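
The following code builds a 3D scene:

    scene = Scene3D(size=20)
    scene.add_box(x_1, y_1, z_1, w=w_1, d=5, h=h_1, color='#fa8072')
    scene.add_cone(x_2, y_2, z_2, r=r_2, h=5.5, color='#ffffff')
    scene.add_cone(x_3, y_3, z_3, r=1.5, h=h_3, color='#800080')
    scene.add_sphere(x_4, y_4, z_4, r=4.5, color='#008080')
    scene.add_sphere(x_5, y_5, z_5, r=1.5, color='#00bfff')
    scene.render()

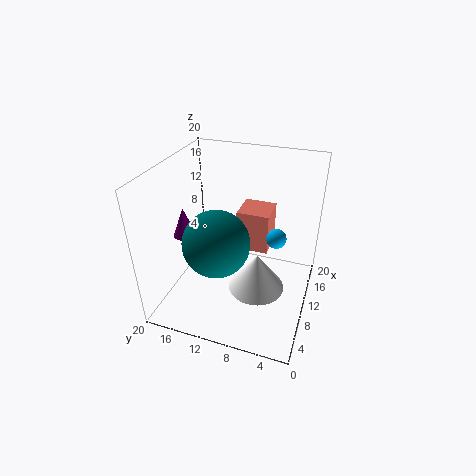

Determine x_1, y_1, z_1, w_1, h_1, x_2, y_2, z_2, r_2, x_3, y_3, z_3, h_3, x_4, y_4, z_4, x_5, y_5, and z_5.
x_1 = 15; y_1 = 7; z_1 = 4.5; w_1 = 5; h_1 = 6.5; x_2 = 9.5; y_2 = 7; z_2 = 2.5; r_2 = 4; x_3 = 7; y_3 = 16.5; z_3 = 11; h_3 = 4; x_4 = 7; y_4 = 12; z_4 = 10.5; x_5 = 14.5; y_5 = 5.5; z_5 = 8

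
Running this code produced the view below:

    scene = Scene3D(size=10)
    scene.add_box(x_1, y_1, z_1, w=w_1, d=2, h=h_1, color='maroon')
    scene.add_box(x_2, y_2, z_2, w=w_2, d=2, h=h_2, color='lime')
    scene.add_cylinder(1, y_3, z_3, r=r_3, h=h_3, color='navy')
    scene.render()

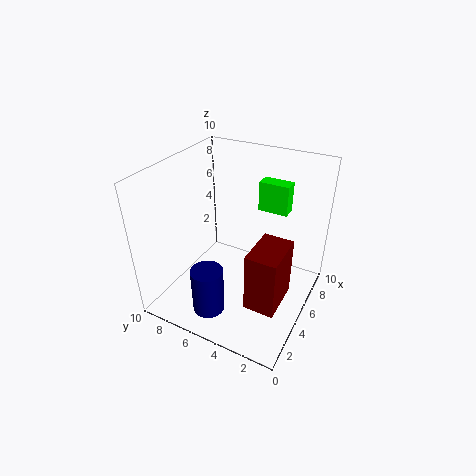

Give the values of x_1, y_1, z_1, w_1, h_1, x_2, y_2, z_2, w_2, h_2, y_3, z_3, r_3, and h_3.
x_1 = 2, y_1 = 1, z_1 = 2, w_1 = 3, h_1 = 4, x_2 = 6, y_2 = 2, z_2 = 7, w_2 = 1, h_2 = 2, y_3 = 5, z_3 = 2, r_3 = 1, h_3 = 3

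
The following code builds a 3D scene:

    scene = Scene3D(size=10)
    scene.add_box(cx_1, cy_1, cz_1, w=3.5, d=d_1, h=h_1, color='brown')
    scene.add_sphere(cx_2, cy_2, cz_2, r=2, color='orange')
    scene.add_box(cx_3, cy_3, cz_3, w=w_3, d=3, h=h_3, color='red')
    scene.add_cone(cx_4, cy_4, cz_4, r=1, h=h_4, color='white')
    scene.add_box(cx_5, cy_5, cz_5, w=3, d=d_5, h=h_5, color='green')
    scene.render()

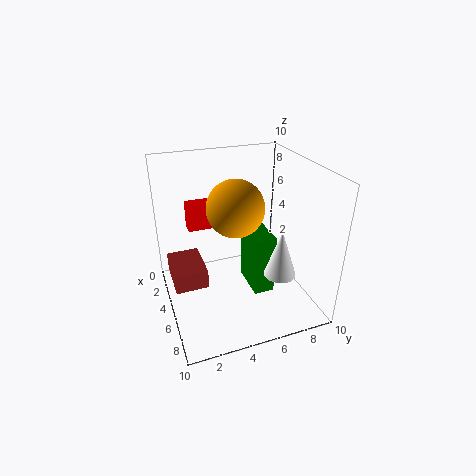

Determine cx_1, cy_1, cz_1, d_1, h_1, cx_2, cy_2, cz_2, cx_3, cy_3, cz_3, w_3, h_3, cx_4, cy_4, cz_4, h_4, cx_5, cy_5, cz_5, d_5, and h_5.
cx_1 = 0.5; cy_1 = 0.5; cz_1 = 0.5; d_1 = 2.5; h_1 = 1.5; cx_2 = 4.5; cy_2 = 5; cz_2 = 7; cx_3 = 2; cy_3 = 2; cz_3 = 5; w_3 = 1; h_3 = 2; cx_4 = 8.5; cy_4 = 6.5; cz_4 = 4; h_4 = 3; cx_5 = 3; cy_5 = 6; cz_5 = 0.5; d_5 = 1.5; h_5 = 4.5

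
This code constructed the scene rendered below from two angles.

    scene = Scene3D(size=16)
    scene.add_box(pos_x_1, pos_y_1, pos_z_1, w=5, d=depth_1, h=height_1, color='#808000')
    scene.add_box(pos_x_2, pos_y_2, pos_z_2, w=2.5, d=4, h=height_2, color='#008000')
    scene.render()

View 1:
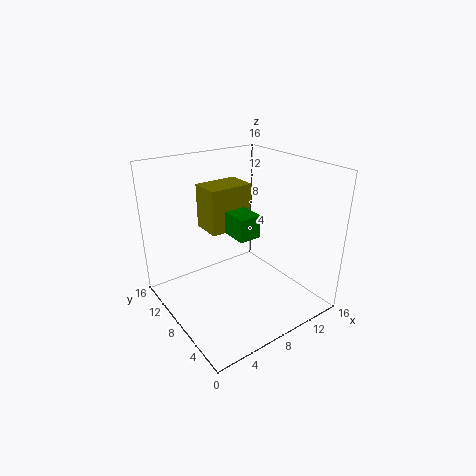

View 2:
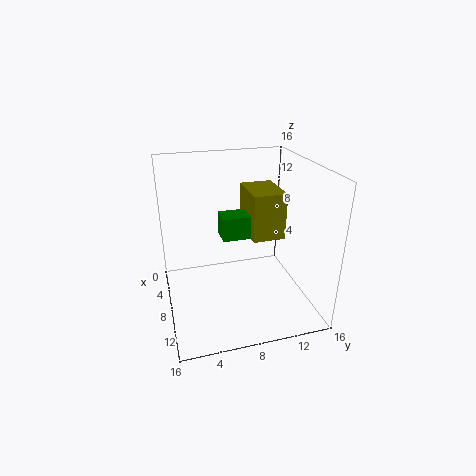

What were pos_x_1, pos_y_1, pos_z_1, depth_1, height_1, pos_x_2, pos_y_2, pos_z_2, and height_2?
pos_x_1 = 5.5; pos_y_1 = 9; pos_z_1 = 8.5; depth_1 = 3.5; height_1 = 5; pos_x_2 = 7; pos_y_2 = 6; pos_z_2 = 8.5; height_2 = 2.5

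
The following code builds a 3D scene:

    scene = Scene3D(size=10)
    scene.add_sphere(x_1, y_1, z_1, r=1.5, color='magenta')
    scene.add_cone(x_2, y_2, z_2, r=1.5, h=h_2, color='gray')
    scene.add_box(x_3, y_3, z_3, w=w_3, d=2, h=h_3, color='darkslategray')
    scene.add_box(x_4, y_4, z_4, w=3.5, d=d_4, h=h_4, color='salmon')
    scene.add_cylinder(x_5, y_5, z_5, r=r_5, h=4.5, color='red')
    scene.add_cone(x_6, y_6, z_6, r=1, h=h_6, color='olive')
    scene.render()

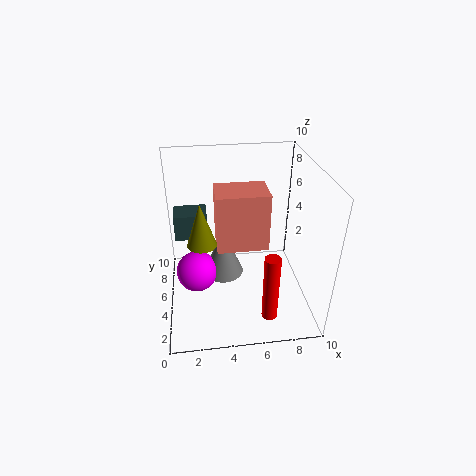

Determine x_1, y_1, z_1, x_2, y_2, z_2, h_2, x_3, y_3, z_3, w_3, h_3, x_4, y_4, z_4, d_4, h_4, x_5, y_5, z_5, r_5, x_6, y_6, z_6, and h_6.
x_1 = 2, y_1 = 5.5, z_1 = 2, x_2 = 4, y_2 = 6, z_2 = 1.5, h_2 = 3.5, x_3 = 0.5, y_3 = 7.5, z_3 = 3.5, w_3 = 2.5, h_3 = 2, x_4 = 3.5, y_4 = 4, z_4 = 4.5, d_4 = 2.5, h_4 = 4, x_5 = 6.5, y_5 = 1, z_5 = 1.5, r_5 = 0.5, x_6 = 2.5, y_6 = 4.5, z_6 = 5, h_6 = 3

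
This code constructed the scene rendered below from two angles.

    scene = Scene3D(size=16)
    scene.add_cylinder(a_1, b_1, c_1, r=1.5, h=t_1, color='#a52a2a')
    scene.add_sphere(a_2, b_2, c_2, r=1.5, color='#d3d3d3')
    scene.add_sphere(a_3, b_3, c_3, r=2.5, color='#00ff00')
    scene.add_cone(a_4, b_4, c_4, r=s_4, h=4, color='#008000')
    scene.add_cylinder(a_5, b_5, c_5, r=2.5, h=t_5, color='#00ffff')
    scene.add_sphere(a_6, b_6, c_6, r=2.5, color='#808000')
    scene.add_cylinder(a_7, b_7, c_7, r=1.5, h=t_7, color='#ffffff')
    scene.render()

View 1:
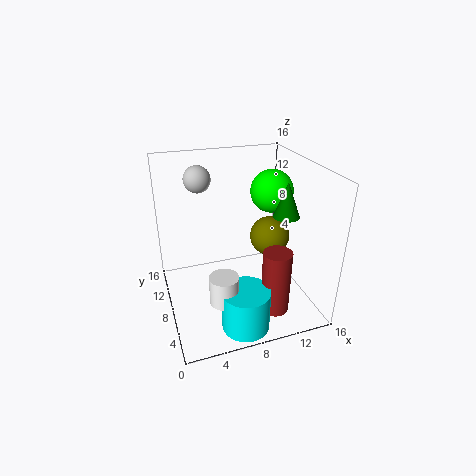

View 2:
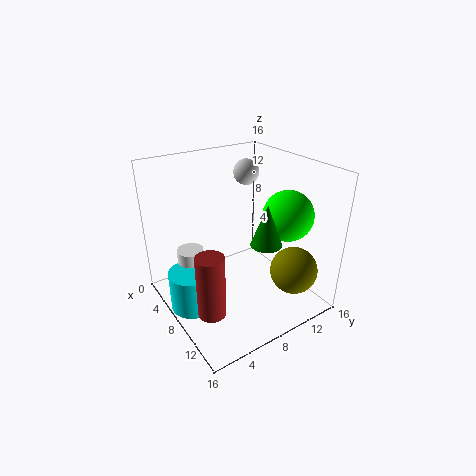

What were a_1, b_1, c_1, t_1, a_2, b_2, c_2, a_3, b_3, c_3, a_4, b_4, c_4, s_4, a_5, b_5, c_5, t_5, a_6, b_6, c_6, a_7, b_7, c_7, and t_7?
a_1 = 10.5; b_1 = 3; c_1 = 1.5; t_1 = 7; a_2 = 4.5; b_2 = 11.5; c_2 = 14; a_3 = 13; b_3 = 10.5; c_3 = 12; a_4 = 13.5; b_4 = 7.5; c_4 = 10; s_4 = 1.5; a_5 = 7; b_5 = 2.5; c_5 = 0.5; t_5 = 4.5; a_6 = 13.5; b_6 = 11.5; c_6 = 5.5; a_7 = 5; b_7 = 3.5; c_7 = 3.5; t_7 = 3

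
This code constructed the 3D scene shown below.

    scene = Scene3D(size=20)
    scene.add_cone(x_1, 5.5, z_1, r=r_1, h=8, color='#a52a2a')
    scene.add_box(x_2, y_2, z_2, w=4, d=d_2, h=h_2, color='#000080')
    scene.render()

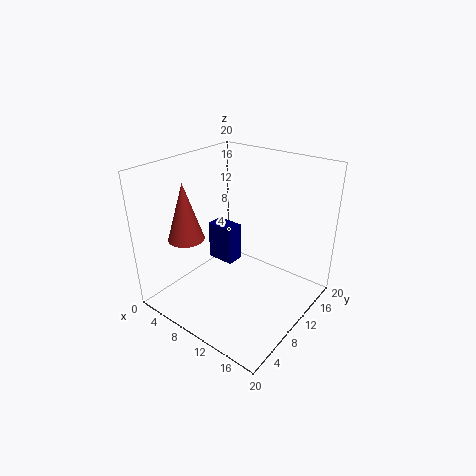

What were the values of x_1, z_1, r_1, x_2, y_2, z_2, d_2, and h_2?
x_1 = 4.5; z_1 = 10; r_1 = 2.5; x_2 = 5; y_2 = 9.5; z_2 = 5.5; d_2 = 2.5; h_2 = 5.5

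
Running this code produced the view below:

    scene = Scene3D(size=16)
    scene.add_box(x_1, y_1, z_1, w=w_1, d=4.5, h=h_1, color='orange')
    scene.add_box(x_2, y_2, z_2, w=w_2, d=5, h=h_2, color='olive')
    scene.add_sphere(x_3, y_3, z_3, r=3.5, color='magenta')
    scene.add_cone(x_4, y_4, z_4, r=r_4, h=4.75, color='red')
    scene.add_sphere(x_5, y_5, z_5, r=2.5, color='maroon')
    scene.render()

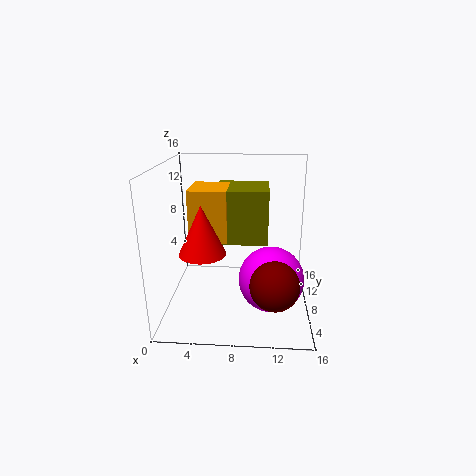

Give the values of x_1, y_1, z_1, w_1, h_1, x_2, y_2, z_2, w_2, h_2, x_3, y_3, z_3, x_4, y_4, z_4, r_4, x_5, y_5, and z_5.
x_1 = 3, y_1 = 5.75, z_1 = 8.25, w_1 = 4, h_1 = 5.5, x_2 = 5.75, y_2 = 6, z_2 = 8, w_2 = 5.5, h_2 = 5.75, x_3 = 11.75, y_3 = 5.75, z_3 = 4.25, x_4 = 5, y_4 = 2.75, z_4 = 8.5, r_4 = 2.25, x_5 = 12, y_5 = 3, z_5 = 5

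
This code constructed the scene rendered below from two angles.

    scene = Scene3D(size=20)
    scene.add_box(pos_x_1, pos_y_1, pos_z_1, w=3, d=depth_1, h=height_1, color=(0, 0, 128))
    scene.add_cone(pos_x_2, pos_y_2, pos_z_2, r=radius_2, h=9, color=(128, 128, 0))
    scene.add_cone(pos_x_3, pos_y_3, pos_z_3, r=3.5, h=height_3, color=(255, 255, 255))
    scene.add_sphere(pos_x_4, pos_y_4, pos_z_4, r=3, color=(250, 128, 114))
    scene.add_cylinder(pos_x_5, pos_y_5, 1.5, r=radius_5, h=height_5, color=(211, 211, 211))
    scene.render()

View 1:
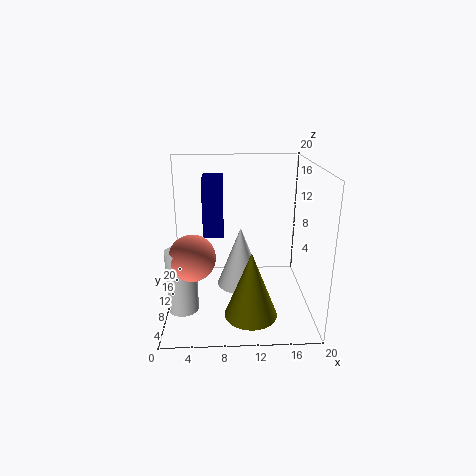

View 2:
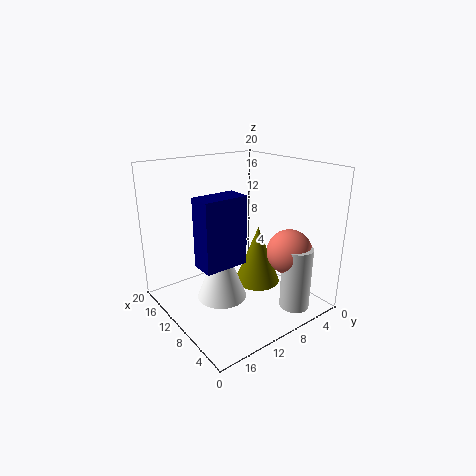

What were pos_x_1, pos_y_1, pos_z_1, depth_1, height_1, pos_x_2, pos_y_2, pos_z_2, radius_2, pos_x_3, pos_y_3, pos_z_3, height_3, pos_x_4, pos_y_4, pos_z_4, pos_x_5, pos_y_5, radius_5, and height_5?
pos_x_1 = 5
pos_y_1 = 12.5
pos_z_1 = 9
depth_1 = 5.5
height_1 = 8.5
pos_x_2 = 11.5
pos_y_2 = 5
pos_z_2 = 1
radius_2 = 3.5
pos_x_3 = 10.5
pos_y_3 = 12.5
pos_z_3 = 1.5
height_3 = 9
pos_x_4 = 4
pos_y_4 = 6
pos_z_4 = 9
pos_x_5 = 2.5
pos_y_5 = 6
radius_5 = 2
height_5 = 8.5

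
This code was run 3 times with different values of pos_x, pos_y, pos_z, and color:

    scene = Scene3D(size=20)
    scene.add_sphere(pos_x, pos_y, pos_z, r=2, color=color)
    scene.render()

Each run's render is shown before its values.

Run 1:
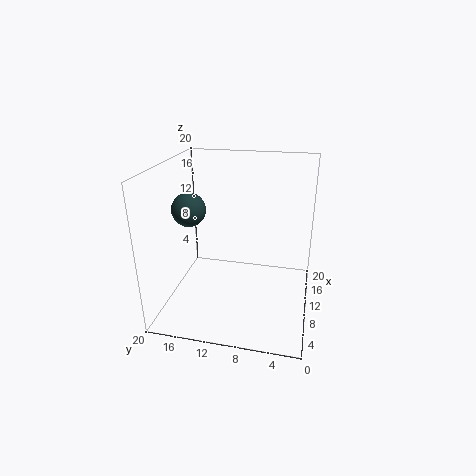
pos_x = 4, pos_y = 14.5, pos_z = 16, color = 'darkslategray'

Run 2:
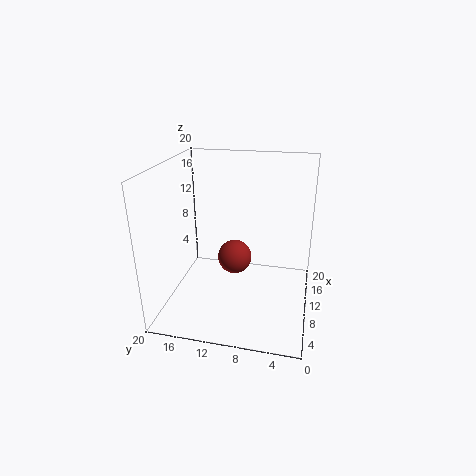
pos_x = 4, pos_y = 9, pos_z = 10.5, color = 'brown'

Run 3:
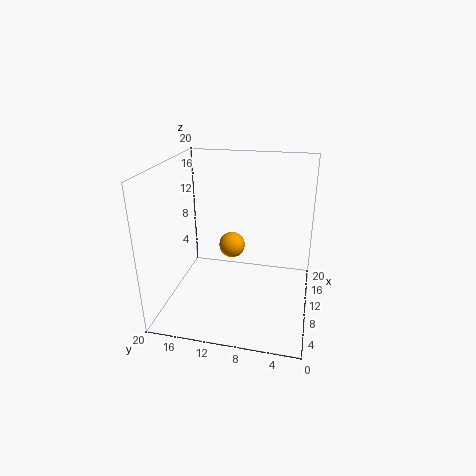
pos_x = 14.5, pos_y = 12, pos_z = 6.5, color = 'orange'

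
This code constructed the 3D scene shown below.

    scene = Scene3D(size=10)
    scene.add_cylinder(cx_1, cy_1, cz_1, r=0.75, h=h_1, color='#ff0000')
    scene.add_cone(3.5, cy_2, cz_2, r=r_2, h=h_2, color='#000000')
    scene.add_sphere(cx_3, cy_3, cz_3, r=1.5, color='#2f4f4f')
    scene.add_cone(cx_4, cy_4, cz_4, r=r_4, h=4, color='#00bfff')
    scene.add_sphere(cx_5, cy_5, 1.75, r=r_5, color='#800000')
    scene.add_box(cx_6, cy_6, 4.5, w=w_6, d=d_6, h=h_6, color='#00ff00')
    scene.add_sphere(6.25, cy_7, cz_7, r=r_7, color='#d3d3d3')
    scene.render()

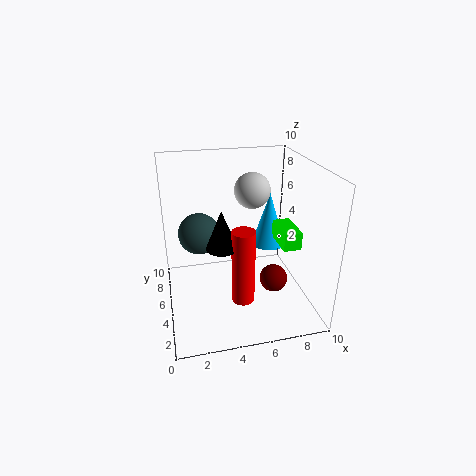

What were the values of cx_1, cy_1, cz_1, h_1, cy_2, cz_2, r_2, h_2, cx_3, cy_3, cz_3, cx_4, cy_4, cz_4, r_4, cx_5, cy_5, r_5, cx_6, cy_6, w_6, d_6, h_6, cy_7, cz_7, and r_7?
cx_1 = 4.75
cy_1 = 2.5
cz_1 = 1.75
h_1 = 5
cy_2 = 3
cz_2 = 5.5
r_2 = 1
h_2 = 2.5
cx_3 = 2.5
cy_3 = 6.75
cz_3 = 4.75
cx_4 = 7.75
cy_4 = 6.5
cz_4 = 3.5
r_4 = 1.25
cx_5 = 7.5
cy_5 = 4.25
r_5 = 1
cx_6 = 7.75
cy_6 = 3.25
w_6 = 1.25
d_6 = 2.5
h_6 = 1.25
cy_7 = 6
cz_7 = 8
r_7 = 1.25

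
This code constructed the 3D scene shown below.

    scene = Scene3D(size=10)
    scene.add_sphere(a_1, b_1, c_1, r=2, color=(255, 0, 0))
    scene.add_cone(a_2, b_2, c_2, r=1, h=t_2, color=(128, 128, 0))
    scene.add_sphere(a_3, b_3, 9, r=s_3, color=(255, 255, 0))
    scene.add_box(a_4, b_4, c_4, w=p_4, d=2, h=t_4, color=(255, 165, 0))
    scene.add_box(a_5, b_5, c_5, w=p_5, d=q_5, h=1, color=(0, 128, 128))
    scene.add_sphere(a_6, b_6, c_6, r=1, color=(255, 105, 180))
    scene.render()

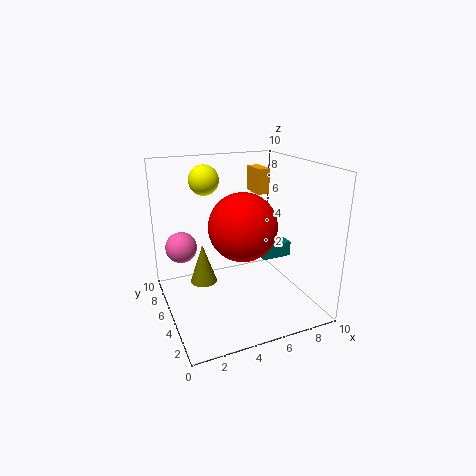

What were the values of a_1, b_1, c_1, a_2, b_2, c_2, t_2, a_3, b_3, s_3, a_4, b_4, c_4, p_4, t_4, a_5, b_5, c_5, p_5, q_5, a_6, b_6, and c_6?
a_1 = 4; b_1 = 2; c_1 = 7; a_2 = 3; b_2 = 7; c_2 = 1; t_2 = 3; a_3 = 3; b_3 = 6; s_3 = 1; a_4 = 8; b_4 = 8; c_4 = 7; p_4 = 1; t_4 = 2; a_5 = 6; b_5 = 3; c_5 = 4; p_5 = 2; q_5 = 1; a_6 = 1; b_6 = 5; c_6 = 5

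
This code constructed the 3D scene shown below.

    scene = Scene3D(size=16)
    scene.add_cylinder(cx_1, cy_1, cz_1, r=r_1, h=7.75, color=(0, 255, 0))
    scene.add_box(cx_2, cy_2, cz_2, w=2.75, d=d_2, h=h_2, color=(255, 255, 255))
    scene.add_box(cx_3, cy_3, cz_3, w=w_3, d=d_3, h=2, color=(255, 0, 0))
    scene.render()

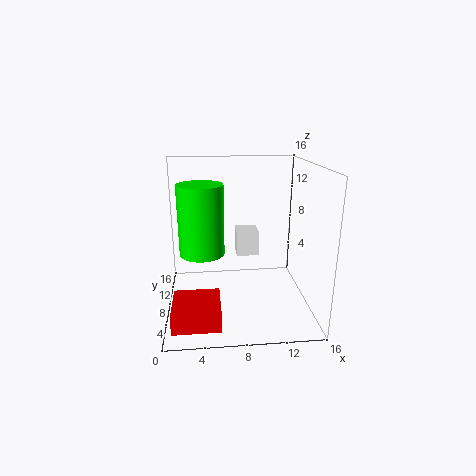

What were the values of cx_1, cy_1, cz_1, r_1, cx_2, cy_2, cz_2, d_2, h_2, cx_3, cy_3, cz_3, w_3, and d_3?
cx_1 = 4; cy_1 = 8.25; cz_1 = 6.25; r_1 = 2.5; cx_2 = 8.25; cy_2 = 11.5; cz_2 = 4.25; d_2 = 3.25; h_2 = 3; cx_3 = 0.75; cy_3 = 1.5; cz_3 = 0.5; w_3 = 5; d_3 = 5.25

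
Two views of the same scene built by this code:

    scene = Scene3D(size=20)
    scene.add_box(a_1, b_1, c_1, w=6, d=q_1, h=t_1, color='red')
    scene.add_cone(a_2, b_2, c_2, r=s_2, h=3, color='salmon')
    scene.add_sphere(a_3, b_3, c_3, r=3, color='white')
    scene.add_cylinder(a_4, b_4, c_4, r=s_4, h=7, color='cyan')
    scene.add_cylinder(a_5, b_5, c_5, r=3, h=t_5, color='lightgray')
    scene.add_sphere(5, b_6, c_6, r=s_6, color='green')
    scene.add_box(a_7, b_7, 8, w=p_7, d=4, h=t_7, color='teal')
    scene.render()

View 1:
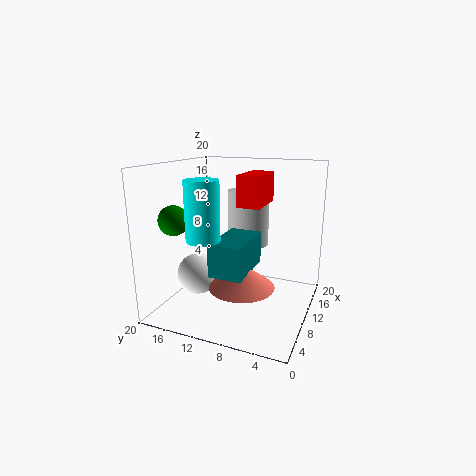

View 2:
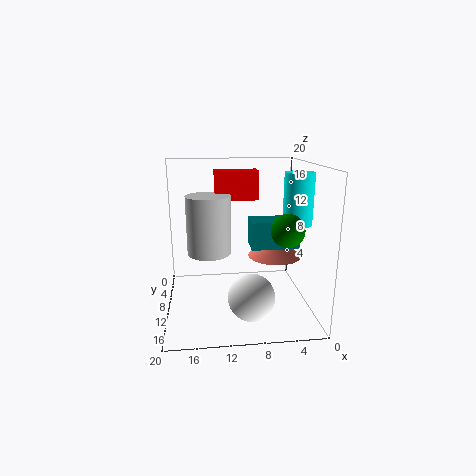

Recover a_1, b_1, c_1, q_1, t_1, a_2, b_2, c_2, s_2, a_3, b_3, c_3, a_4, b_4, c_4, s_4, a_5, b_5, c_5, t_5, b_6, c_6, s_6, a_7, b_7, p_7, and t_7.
a_1 = 7; b_1 = 6; c_1 = 15; q_1 = 3; t_1 = 4; a_2 = 4; b_2 = 7; c_2 = 6; s_2 = 4; a_3 = 9; b_3 = 16; c_3 = 4; a_4 = 2; b_4 = 11; c_4 = 12; s_4 = 2; a_5 = 14; b_5 = 10; c_5 = 8; t_5 = 8; b_6 = 17; c_6 = 13; s_6 = 2; a_7 = 1; b_7 = 6; p_7 = 7; t_7 = 4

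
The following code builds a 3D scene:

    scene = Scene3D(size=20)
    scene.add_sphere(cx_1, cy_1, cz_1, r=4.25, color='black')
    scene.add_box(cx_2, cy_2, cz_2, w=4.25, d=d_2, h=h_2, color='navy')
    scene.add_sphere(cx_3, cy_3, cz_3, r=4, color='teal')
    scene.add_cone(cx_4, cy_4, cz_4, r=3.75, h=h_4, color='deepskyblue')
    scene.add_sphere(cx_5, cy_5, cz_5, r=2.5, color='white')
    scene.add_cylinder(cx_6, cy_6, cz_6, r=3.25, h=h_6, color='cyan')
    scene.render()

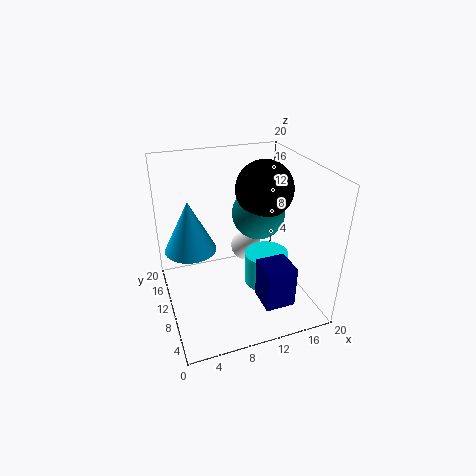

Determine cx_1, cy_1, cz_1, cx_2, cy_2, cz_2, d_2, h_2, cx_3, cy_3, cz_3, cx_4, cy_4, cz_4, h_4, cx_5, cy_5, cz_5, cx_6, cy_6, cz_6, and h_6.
cx_1 = 15.25; cy_1 = 13.25; cz_1 = 15.25; cx_2 = 12; cy_2 = 3.75; cz_2 = 1.25; d_2 = 4.25; h_2 = 6; cx_3 = 14.75; cy_3 = 14; cz_3 = 11.25; cx_4 = 4; cy_4 = 13.75; cz_4 = 7.25; h_4 = 7.5; cx_5 = 14; cy_5 = 17; cz_5 = 4; cx_6 = 14.75; cy_6 = 10.5; cz_6 = 1.25; h_6 = 5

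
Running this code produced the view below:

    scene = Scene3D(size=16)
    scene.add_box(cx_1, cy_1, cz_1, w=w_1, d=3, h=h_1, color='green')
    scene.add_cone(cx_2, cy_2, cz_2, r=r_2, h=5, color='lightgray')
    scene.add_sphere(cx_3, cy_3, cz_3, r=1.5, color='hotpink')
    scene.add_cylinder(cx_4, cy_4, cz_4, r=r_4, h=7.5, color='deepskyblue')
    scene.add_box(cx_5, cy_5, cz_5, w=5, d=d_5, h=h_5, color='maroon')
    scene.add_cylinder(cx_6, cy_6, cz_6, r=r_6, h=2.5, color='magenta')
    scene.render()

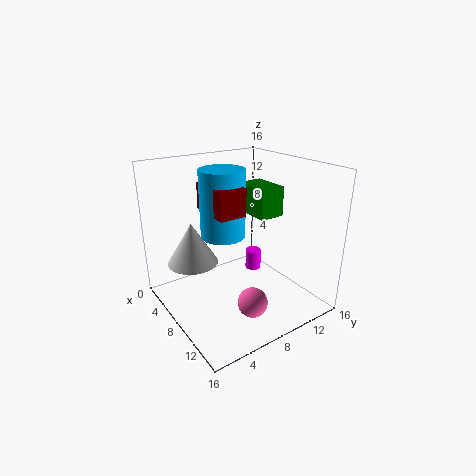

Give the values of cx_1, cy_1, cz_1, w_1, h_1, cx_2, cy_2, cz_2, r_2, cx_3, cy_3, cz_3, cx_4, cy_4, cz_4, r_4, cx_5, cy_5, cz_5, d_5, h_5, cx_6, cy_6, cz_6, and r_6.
cx_1 = 4; cy_1 = 11; cz_1 = 9.5; w_1 = 4.5; h_1 = 3.5; cx_2 = 3.5; cy_2 = 4.5; cz_2 = 4; r_2 = 3; cx_3 = 13.5; cy_3 = 6; cz_3 = 3.5; cx_4 = 6.5; cy_4 = 7; cz_4 = 8; r_4 = 2.5; cx_5 = 4.5; cy_5 = 5; cz_5 = 11; d_5 = 3; h_5 = 3; cx_6 = 5; cy_6 = 12.5; cz_6 = 1.5; r_6 = 1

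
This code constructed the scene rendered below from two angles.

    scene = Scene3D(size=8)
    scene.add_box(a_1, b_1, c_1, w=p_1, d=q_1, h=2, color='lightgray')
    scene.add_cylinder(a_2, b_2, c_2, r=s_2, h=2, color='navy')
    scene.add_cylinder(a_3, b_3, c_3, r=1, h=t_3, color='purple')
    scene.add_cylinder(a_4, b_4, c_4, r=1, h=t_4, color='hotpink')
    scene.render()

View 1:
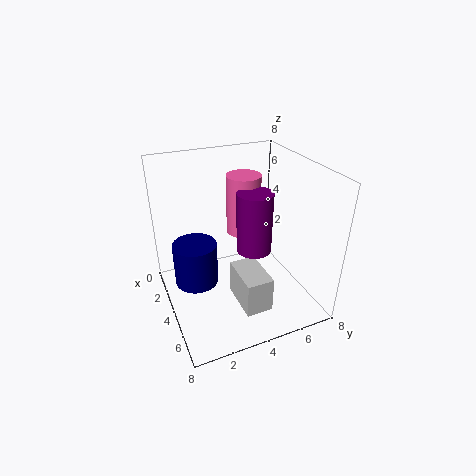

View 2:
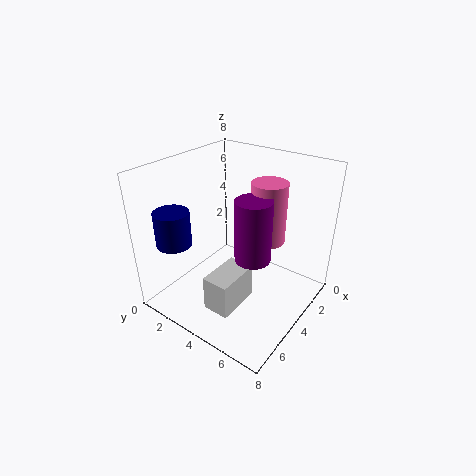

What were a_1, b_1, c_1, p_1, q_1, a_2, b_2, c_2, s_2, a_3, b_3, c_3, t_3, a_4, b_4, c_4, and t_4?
a_1 = 4, b_1 = 3.5, c_1 = 0.5, p_1 = 2.5, q_1 = 1.5, a_2 = 6, b_2 = 1, c_2 = 3.5, s_2 = 1, a_3 = 4, b_3 = 5, c_3 = 3, t_3 = 3.5, a_4 = 2.5, b_4 = 5, c_4 = 3.5, t_4 = 3.5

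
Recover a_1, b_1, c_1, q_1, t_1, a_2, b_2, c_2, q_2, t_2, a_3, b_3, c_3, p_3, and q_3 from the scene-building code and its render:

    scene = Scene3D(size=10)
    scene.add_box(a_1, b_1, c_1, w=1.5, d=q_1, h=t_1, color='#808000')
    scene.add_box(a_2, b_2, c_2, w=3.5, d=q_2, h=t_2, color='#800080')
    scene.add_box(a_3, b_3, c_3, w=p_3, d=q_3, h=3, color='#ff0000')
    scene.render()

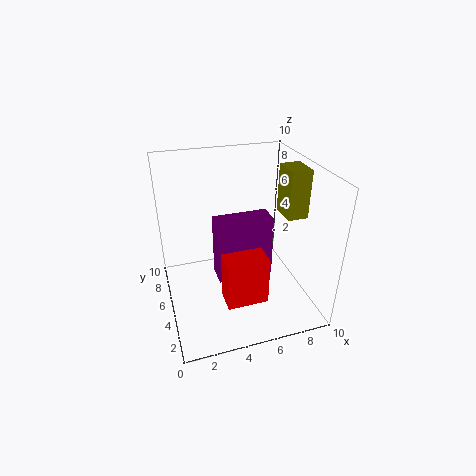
a_1 = 8.5; b_1 = 4.5; c_1 = 6; q_1 = 2; t_1 = 3.5; a_2 = 3; b_2 = 2.5; c_2 = 3.5; q_2 = 1.5; t_2 = 4; a_3 = 3; b_3 = 0.5; c_3 = 3; p_3 = 2.5; q_3 = 1.5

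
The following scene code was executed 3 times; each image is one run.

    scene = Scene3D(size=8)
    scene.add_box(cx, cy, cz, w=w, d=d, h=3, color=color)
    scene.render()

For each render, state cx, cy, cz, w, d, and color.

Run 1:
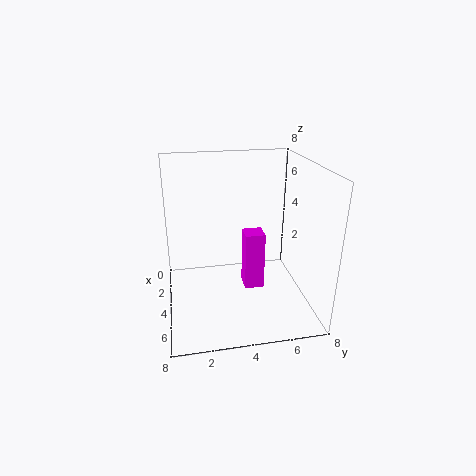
cx = 5, cy = 4, cz = 2, w = 1, d = 1, color = 'magenta'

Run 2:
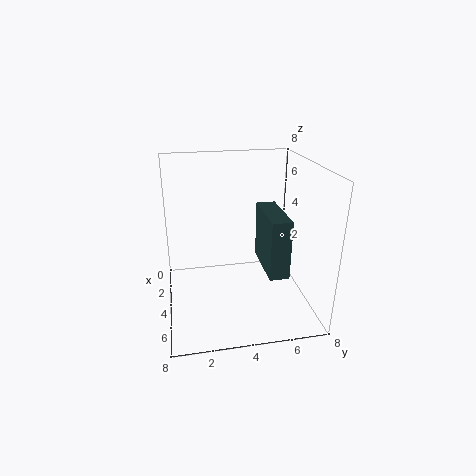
cx = 4, cy = 5, cz = 3, w = 3, d = 1, color = 'darkslategray'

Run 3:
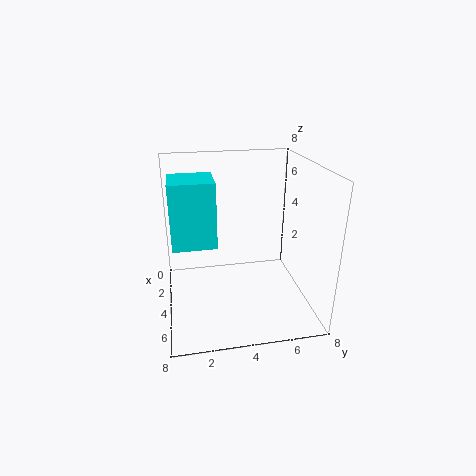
cx = 5, cy = 0.5, cz = 5, w = 2, d = 2, color = 'cyan'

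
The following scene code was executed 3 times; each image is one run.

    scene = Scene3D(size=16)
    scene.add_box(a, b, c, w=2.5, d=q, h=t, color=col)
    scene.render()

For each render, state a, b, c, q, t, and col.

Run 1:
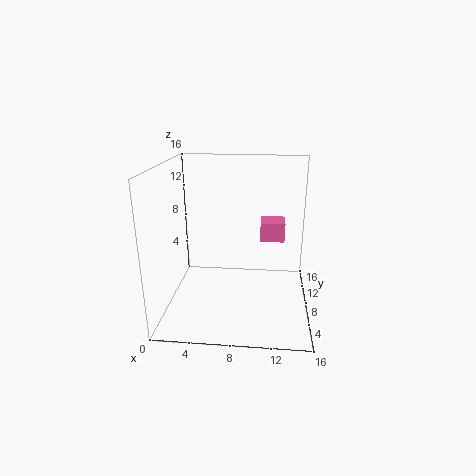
a = 10.5
b = 6
c = 8.5
q = 2.5
t = 2
col = 'hotpink'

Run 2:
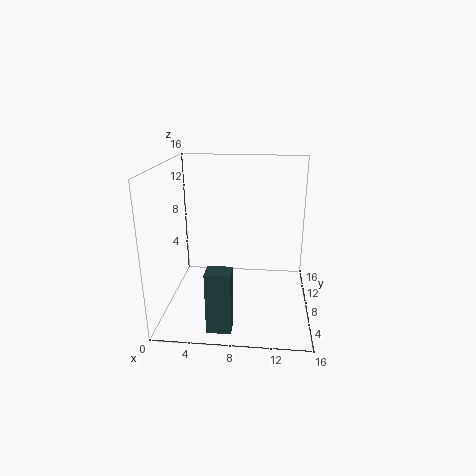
a = 5.5
b = 1
c = 0.5
q = 2
t = 6.5
col = 'darkslategray'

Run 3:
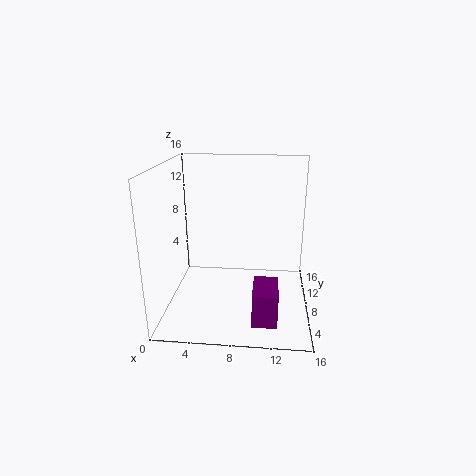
a = 10
b = 1
c = 1.5
q = 4
t = 3.5
col = 'purple'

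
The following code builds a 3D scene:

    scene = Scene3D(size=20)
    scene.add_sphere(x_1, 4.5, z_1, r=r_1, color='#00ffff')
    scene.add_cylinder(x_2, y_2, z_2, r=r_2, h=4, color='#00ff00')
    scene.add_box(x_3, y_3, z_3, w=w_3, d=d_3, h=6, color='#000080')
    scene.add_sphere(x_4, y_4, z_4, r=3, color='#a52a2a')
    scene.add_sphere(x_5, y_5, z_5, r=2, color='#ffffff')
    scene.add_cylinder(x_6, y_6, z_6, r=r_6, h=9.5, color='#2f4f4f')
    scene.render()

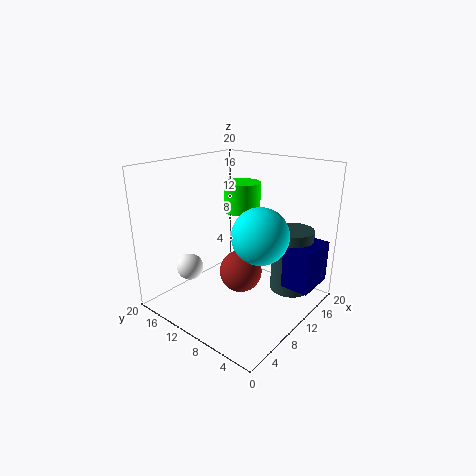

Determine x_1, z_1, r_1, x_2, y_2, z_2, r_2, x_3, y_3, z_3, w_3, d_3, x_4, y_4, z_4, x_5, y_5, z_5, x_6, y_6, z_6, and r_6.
x_1 = 7.5, z_1 = 12.5, r_1 = 3.5, x_2 = 11.5, y_2 = 10.5, z_2 = 13.5, r_2 = 2.5, x_3 = 13, y_3 = 0.5, z_3 = 3, w_3 = 6, d_3 = 4, x_4 = 10, y_4 = 9.5, z_4 = 5, x_5 = 7.5, y_5 = 17.5, z_5 = 4, x_6 = 16.5, y_6 = 5, z_6 = 1, r_6 = 3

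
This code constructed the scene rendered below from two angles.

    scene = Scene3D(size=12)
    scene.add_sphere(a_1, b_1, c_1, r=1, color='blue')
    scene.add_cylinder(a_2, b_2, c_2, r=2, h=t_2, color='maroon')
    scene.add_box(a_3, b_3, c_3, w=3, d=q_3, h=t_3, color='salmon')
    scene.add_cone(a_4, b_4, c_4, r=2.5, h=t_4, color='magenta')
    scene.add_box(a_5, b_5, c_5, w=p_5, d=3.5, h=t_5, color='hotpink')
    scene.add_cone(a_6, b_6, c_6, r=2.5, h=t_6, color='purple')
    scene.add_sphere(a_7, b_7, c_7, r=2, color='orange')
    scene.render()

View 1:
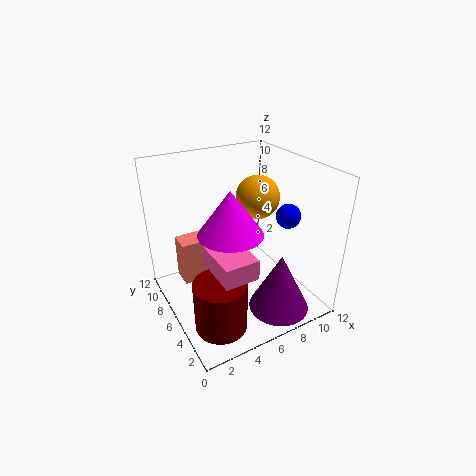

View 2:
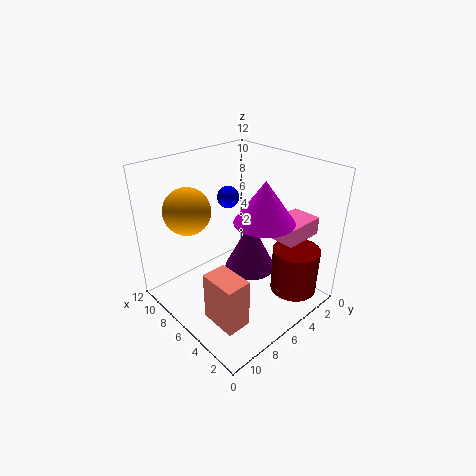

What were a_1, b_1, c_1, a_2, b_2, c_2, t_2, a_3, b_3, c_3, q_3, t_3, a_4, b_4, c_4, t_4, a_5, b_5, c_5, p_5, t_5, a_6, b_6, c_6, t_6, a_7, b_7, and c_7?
a_1 = 9.5; b_1 = 4; c_1 = 8; a_2 = 2.5; b_2 = 2.5; c_2 = 1; t_2 = 4; a_3 = 2; b_3 = 8.5; c_3 = 1; q_3 = 2; t_3 = 4; a_4 = 4.5; b_4 = 4.5; c_4 = 7.5; t_4 = 3.5; a_5 = 2; b_5 = 0.5; c_5 = 6; p_5 = 2.5; t_5 = 1.5; a_6 = 8; b_6 = 2.5; c_6 = 0.5; t_6 = 5; a_7 = 9.5; b_7 = 8.5; c_7 = 8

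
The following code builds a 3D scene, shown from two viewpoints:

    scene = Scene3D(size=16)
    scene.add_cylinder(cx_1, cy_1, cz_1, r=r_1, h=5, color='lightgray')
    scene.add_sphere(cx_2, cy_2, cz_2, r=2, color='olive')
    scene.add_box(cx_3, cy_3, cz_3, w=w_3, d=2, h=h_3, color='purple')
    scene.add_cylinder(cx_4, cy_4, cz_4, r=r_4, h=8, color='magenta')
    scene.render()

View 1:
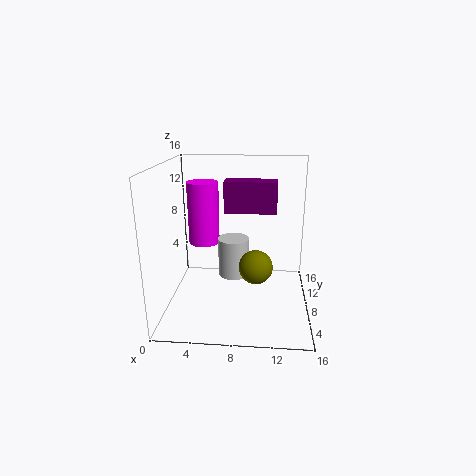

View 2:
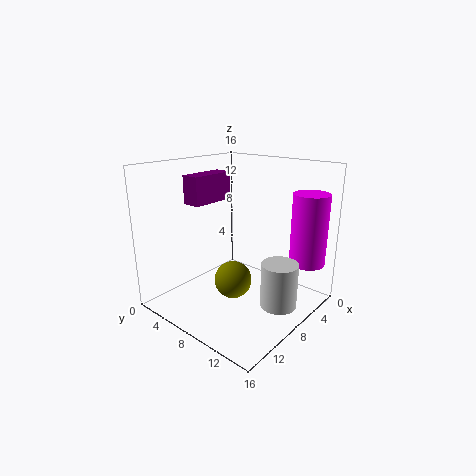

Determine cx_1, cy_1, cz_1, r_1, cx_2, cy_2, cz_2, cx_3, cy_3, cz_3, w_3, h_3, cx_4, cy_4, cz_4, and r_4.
cx_1 = 7, cy_1 = 13, cz_1 = 1, r_1 = 2, cx_2 = 10, cy_2 = 9, cz_2 = 4, cx_3 = 7, cy_3 = 4, cz_3 = 12, w_3 = 5, h_3 = 3, cx_4 = 3, cy_4 = 14, cz_4 = 5, r_4 = 2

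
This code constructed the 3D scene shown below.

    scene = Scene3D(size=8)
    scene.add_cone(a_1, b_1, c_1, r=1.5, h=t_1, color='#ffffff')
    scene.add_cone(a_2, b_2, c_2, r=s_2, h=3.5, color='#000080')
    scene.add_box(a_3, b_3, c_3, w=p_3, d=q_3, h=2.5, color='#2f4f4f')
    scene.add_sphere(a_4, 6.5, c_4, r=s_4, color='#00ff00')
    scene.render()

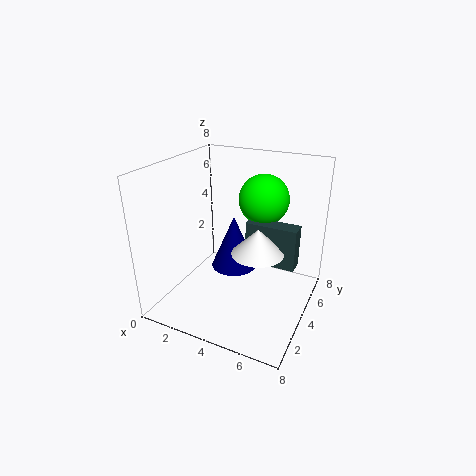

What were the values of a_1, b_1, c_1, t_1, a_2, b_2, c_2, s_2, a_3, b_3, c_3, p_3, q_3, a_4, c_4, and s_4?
a_1 = 5
b_1 = 4.5
c_1 = 3
t_1 = 1.5
a_2 = 2.5
b_2 = 6.5
c_2 = 0.5
s_2 = 1.5
a_3 = 4
b_3 = 5
c_3 = 2
p_3 = 3
q_3 = 1
a_4 = 4.5
c_4 = 5.5
s_4 = 1.5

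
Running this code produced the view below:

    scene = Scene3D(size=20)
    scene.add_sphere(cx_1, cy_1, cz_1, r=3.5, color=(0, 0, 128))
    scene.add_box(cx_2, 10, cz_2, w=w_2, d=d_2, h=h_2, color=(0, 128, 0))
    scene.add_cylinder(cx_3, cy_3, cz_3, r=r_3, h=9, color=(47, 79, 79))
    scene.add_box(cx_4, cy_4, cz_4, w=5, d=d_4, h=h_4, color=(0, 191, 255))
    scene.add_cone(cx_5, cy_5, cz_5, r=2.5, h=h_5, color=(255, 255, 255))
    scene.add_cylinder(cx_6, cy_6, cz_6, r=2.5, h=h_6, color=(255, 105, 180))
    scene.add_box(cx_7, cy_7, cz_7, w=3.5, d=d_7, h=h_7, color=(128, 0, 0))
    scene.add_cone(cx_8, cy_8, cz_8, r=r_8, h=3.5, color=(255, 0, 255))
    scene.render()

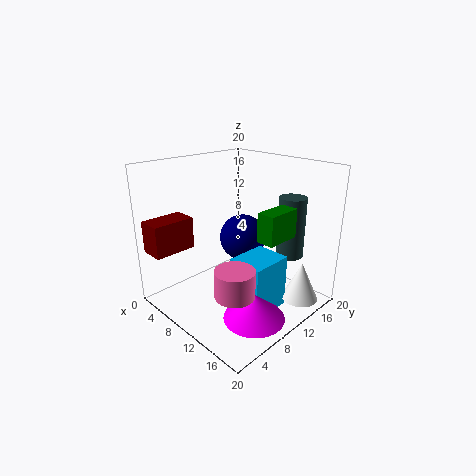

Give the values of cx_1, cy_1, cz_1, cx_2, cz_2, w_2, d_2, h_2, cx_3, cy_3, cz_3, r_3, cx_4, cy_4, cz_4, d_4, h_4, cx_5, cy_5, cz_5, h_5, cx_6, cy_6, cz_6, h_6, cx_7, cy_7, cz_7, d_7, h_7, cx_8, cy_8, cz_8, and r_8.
cx_1 = 7, cy_1 = 14, cz_1 = 8, cx_2 = 13.5, cz_2 = 10.5, w_2 = 2.5, d_2 = 5, h_2 = 4, cx_3 = 13.5, cy_3 = 17.5, cz_3 = 6, r_3 = 2, cx_4 = 11, cy_4 = 7.5, cz_4 = 0.5, d_4 = 6, h_4 = 7.5, cx_5 = 17.5, cy_5 = 15, cz_5 = 1.5, h_5 = 5.5, cx_6 = 15, cy_6 = 4.5, cz_6 = 5.5, h_6 = 3.5, cx_7 = 1, cy_7 = 0.5, cz_7 = 8, d_7 = 6, h_7 = 4.5, cx_8 = 16, cy_8 = 7, cz_8 = 1.5, r_8 = 4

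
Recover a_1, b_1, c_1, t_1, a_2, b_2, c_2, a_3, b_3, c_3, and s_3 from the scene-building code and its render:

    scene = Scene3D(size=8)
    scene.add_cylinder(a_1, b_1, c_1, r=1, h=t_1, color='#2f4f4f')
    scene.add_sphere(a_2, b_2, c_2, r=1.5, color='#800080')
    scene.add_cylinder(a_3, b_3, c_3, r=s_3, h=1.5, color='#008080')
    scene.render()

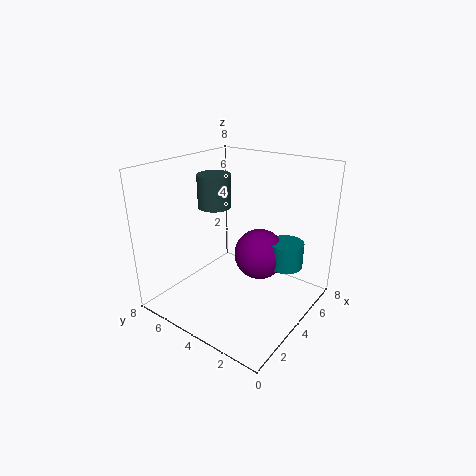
a_1 = 5
b_1 = 6.5
c_1 = 5
t_1 = 2
a_2 = 5.5
b_2 = 3.5
c_2 = 2.5
a_3 = 6
b_3 = 2
c_3 = 2
s_3 = 1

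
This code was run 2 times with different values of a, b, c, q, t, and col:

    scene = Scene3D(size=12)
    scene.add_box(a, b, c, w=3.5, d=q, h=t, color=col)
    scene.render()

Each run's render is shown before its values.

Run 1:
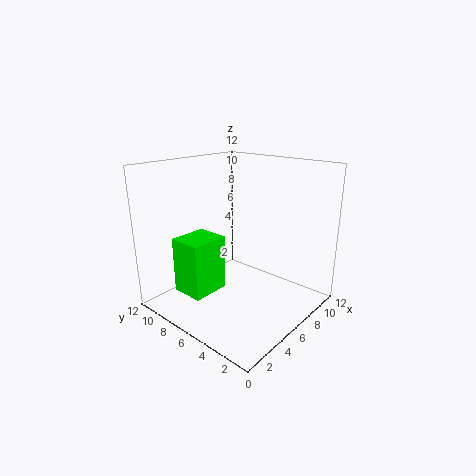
a = 3, b = 8, c = 0.5, q = 3, t = 5, col = 'lime'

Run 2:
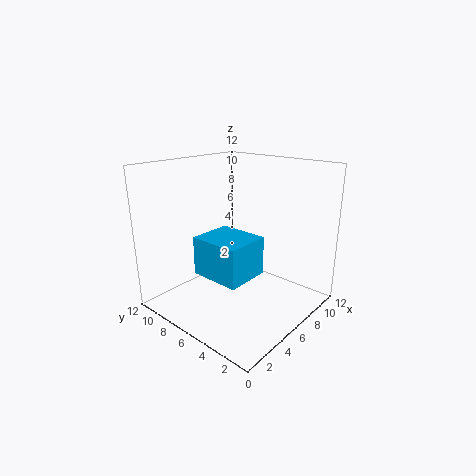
a = 2, b = 3, c = 4, q = 4, t = 3, col = 'deepskyblue'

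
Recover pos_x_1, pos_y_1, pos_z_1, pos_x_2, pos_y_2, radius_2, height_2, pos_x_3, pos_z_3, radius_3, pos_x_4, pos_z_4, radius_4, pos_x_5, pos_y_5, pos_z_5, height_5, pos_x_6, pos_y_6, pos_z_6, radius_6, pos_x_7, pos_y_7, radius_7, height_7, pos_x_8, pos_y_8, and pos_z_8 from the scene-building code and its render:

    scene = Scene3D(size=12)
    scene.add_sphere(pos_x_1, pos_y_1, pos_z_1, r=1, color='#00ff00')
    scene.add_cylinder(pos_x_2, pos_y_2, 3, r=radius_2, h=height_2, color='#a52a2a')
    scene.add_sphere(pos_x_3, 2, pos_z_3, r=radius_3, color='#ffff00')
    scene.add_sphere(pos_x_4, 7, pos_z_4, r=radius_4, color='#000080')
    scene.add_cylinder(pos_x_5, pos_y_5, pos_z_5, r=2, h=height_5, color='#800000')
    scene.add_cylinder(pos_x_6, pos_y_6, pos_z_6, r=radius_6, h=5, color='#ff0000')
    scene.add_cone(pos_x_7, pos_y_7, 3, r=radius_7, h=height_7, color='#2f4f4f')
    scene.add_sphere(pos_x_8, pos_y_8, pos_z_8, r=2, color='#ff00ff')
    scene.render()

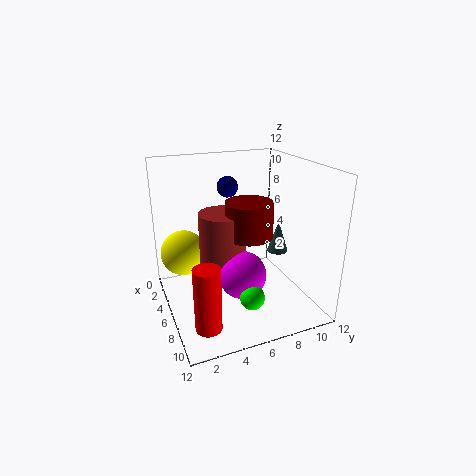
pos_x_1 = 9, pos_y_1 = 6, pos_z_1 = 2, pos_x_2 = 5, pos_y_2 = 5, radius_2 = 2, height_2 = 5, pos_x_3 = 3, pos_z_3 = 4, radius_3 = 2, pos_x_4 = 1, pos_z_4 = 9, radius_4 = 1, pos_x_5 = 6, pos_y_5 = 7, pos_z_5 = 6, height_5 = 3, pos_x_6 = 10, pos_y_6 = 2, pos_z_6 = 1, radius_6 = 1, pos_x_7 = 4, pos_y_7 = 11, radius_7 = 1, height_7 = 3, pos_x_8 = 7, pos_y_8 = 6, pos_z_8 = 3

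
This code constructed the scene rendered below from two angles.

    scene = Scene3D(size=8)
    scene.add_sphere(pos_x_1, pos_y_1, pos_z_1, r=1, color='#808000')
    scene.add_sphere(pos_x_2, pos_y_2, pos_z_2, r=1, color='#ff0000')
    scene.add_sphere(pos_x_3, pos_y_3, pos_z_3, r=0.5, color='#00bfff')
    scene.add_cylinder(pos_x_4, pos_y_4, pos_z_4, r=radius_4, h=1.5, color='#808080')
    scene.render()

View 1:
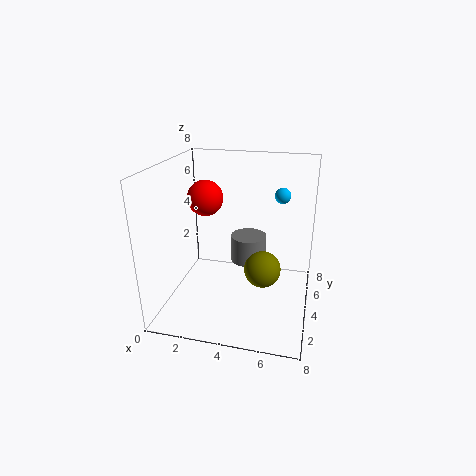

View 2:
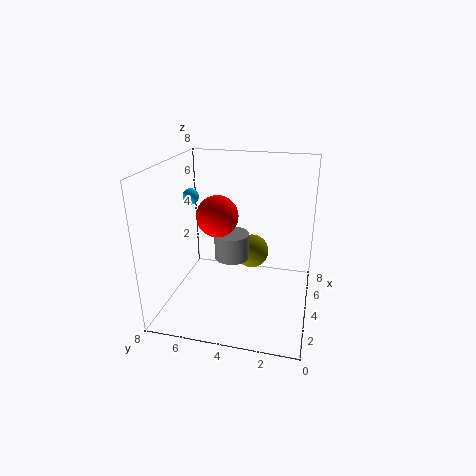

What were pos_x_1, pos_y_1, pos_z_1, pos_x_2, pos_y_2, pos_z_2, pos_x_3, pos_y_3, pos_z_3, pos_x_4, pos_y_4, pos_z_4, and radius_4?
pos_x_1 = 5.5; pos_y_1 = 3.5; pos_z_1 = 2.5; pos_x_2 = 2; pos_y_2 = 4.5; pos_z_2 = 6; pos_x_3 = 6; pos_y_3 = 7.5; pos_z_3 = 5.5; pos_x_4 = 4.5; pos_y_4 = 4.5; pos_z_4 = 2.5; radius_4 = 1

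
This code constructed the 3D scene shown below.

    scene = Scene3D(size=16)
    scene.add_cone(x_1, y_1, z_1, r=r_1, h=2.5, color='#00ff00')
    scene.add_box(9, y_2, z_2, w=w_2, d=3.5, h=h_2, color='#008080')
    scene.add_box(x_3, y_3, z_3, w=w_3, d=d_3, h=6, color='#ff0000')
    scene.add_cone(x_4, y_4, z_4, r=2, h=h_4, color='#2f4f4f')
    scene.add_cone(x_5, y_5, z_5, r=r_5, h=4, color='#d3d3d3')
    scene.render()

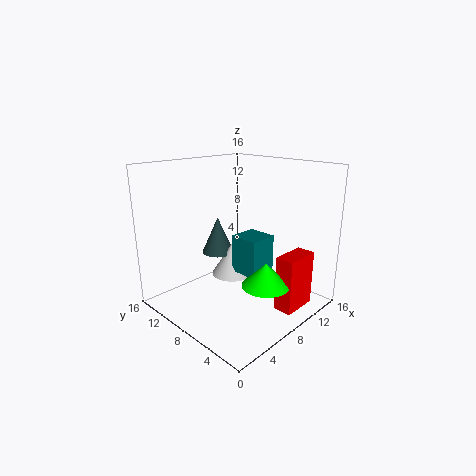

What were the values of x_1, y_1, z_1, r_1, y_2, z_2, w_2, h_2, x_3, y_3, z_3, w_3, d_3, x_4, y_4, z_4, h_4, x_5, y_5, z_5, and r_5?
x_1 = 7.5
y_1 = 3.5
z_1 = 4
r_1 = 2.5
y_2 = 6.5
z_2 = 3
w_2 = 3.5
h_2 = 4.5
x_3 = 8.5
y_3 = 1
z_3 = 1
w_3 = 4
d_3 = 2
x_4 = 9.5
y_4 = 13
z_4 = 4.5
h_4 = 4.5
x_5 = 10
y_5 = 11
z_5 = 2
r_5 = 2.5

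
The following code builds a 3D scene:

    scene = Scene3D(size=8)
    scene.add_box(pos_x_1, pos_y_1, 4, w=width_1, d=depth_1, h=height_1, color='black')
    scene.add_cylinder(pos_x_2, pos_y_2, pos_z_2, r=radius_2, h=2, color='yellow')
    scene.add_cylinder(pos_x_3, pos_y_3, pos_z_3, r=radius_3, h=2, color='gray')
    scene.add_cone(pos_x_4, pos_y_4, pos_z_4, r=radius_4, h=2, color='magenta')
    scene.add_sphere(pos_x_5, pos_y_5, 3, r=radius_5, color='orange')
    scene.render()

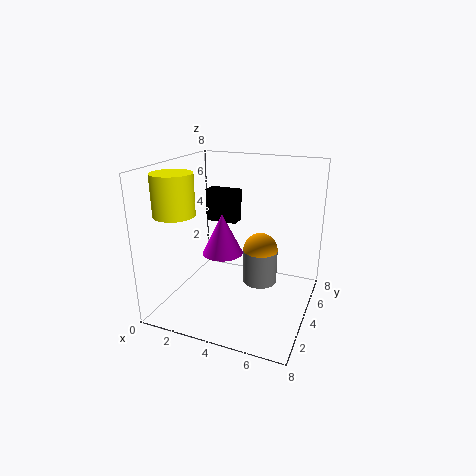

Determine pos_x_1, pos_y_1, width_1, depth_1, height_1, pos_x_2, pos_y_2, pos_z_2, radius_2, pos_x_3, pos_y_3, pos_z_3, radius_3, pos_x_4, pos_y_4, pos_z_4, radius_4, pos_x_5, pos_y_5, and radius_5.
pos_x_1 = 1
pos_y_1 = 6
width_1 = 2
depth_1 = 1
height_1 = 2
pos_x_2 = 2
pos_y_2 = 1
pos_z_2 = 6
radius_2 = 1
pos_x_3 = 5
pos_y_3 = 5
pos_z_3 = 1
radius_3 = 1
pos_x_4 = 4
pos_y_4 = 2
pos_z_4 = 4
radius_4 = 1
pos_x_5 = 5
pos_y_5 = 5
radius_5 = 1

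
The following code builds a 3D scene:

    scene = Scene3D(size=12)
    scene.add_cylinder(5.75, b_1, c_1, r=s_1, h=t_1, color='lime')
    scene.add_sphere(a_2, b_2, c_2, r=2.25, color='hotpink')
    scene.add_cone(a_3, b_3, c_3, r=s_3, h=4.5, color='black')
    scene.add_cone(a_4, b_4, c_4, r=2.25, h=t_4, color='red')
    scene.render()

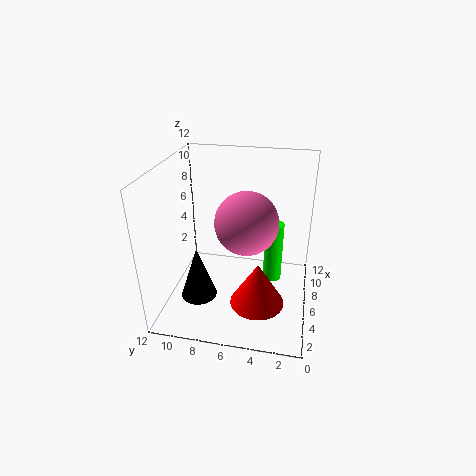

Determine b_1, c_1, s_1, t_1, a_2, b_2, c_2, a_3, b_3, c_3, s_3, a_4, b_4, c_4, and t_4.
b_1 = 3; c_1 = 2.75; s_1 = 0.75; t_1 = 5; a_2 = 3; b_2 = 4.75; c_2 = 9; a_3 = 4; b_3 = 9; c_3 = 1.25; s_3 = 1.5; a_4 = 4.25; b_4 = 4; c_4 = 1; t_4 = 3.75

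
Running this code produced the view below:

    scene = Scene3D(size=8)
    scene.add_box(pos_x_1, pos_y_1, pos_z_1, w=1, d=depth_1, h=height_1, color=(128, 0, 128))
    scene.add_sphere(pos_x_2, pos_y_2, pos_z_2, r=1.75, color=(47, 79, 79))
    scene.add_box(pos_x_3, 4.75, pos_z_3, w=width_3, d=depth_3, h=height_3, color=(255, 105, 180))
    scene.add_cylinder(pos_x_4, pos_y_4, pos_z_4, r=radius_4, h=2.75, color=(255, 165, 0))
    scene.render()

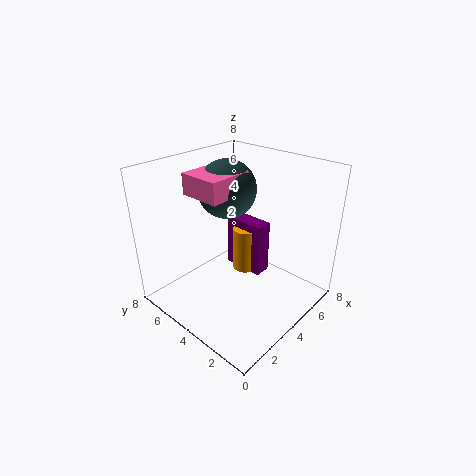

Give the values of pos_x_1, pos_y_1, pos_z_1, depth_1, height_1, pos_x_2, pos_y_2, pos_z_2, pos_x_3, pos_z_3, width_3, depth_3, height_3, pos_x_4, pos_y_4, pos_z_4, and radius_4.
pos_x_1 = 5.25, pos_y_1 = 3.5, pos_z_1 = 1, depth_1 = 2.5, height_1 = 3.25, pos_x_2 = 5.25, pos_y_2 = 6, pos_z_2 = 6, pos_x_3 = 3, pos_z_3 = 6, width_3 = 2.75, depth_3 = 2.5, height_3 = 1.25, pos_x_4 = 5.5, pos_y_4 = 4.75, pos_z_4 = 1, radius_4 = 0.75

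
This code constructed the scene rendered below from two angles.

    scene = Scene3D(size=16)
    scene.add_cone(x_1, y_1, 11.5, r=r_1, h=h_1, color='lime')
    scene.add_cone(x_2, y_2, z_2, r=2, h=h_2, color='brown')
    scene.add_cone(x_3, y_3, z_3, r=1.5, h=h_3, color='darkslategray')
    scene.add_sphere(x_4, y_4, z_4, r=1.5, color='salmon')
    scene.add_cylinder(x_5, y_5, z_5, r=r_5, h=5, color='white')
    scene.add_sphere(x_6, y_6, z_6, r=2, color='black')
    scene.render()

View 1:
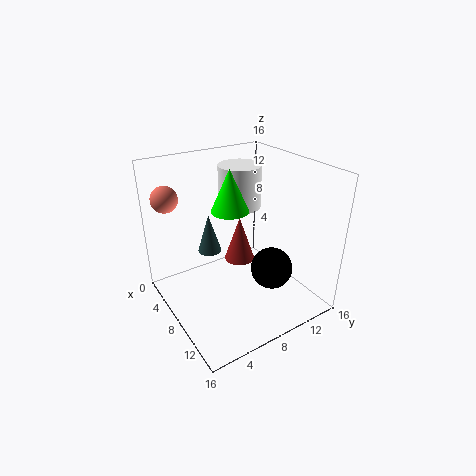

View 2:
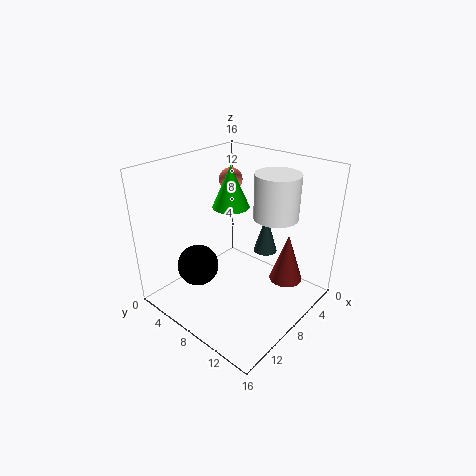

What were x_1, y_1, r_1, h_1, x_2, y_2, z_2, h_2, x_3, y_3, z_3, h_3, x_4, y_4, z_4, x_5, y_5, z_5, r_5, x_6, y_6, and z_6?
x_1 = 8
y_1 = 7
r_1 = 2
h_1 = 4.5
x_2 = 3
y_2 = 11.5
z_2 = 1.5
h_2 = 6
x_3 = 2
y_3 = 7.5
z_3 = 3.5
h_3 = 5
x_4 = 2.5
y_4 = 2
z_4 = 12
x_5 = 4.5
y_5 = 10.5
z_5 = 10
r_5 = 2.5
x_6 = 14
y_6 = 8
z_6 = 7.5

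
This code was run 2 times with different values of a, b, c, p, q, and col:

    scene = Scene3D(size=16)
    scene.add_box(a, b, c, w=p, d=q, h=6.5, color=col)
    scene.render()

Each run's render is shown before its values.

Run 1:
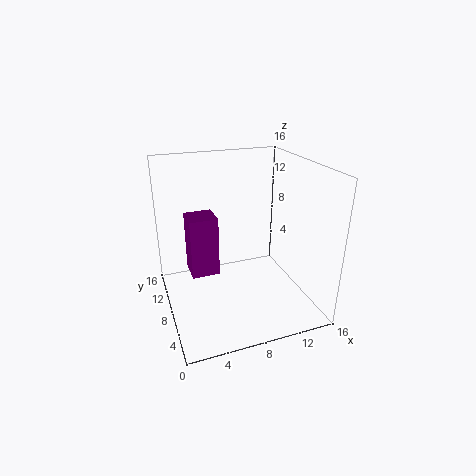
a = 2.5, b = 7, c = 4.5, p = 3, q = 3, col = 'purple'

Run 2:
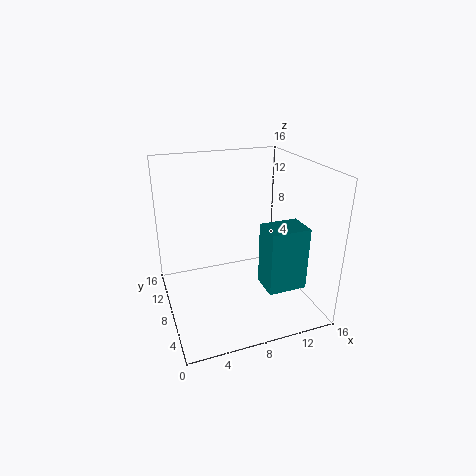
a = 9, b = 1.5, c = 4.5, p = 4, q = 3, col = 'teal'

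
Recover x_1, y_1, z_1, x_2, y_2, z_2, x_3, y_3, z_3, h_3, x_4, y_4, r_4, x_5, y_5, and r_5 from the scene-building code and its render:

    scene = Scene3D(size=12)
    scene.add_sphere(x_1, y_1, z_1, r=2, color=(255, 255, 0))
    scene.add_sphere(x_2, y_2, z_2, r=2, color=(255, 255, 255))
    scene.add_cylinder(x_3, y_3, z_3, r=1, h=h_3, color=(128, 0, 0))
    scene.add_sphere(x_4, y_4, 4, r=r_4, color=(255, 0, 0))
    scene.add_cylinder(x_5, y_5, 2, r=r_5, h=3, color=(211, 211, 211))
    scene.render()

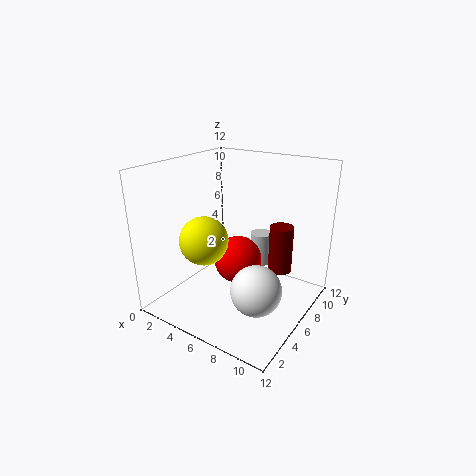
x_1 = 4
y_1 = 4
z_1 = 6
x_2 = 9
y_2 = 4
z_2 = 3
x_3 = 9
y_3 = 8
z_3 = 3
h_3 = 4
x_4 = 6
y_4 = 6
r_4 = 2
x_5 = 6
y_5 = 10
r_5 = 1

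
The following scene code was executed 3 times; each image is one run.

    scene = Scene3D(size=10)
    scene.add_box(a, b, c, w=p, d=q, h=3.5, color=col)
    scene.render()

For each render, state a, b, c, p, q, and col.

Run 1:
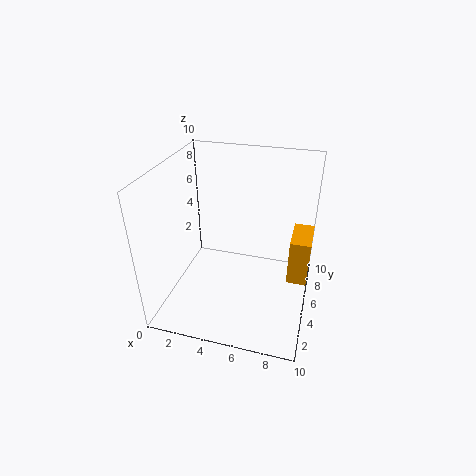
a = 8.5, b = 6, c = 1, p = 1.5, q = 3, col = 'orange'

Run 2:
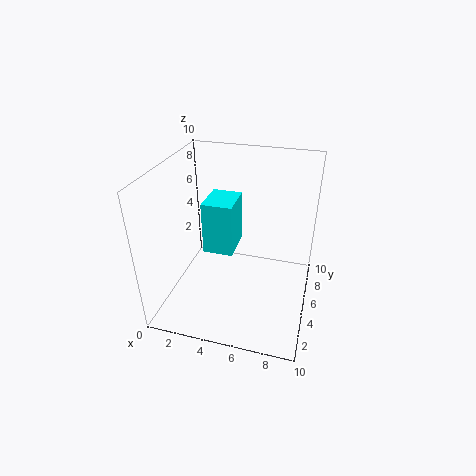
a = 3, b = 3.5, c = 4.5, p = 2, q = 2.5, col = 'cyan'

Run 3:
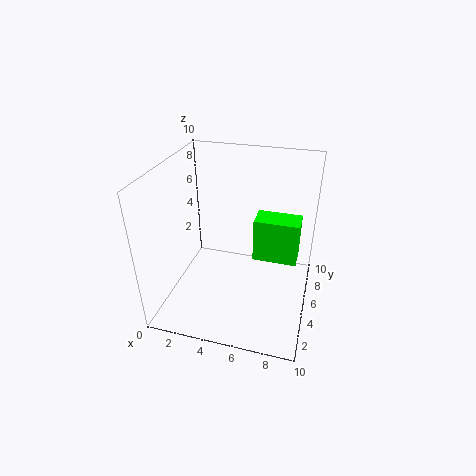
a = 5.5, b = 7.5, c = 1.5, p = 3.5, q = 2, col = 'lime'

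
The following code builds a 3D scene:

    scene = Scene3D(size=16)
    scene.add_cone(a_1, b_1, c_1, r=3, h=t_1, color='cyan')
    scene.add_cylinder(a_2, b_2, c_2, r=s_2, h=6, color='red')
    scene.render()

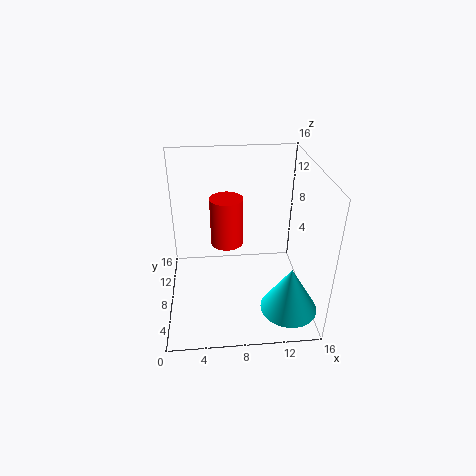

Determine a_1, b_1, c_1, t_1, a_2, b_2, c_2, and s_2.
a_1 = 13, b_1 = 3, c_1 = 2, t_1 = 5, a_2 = 7, b_2 = 12, c_2 = 5, s_2 = 2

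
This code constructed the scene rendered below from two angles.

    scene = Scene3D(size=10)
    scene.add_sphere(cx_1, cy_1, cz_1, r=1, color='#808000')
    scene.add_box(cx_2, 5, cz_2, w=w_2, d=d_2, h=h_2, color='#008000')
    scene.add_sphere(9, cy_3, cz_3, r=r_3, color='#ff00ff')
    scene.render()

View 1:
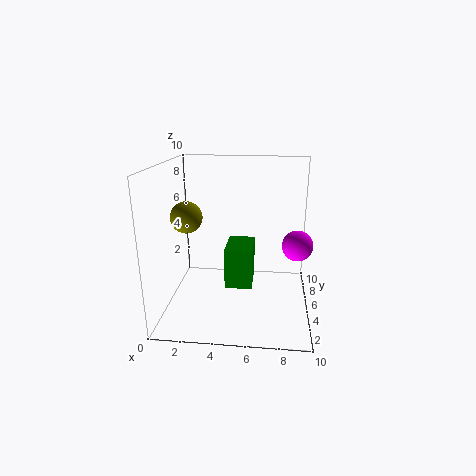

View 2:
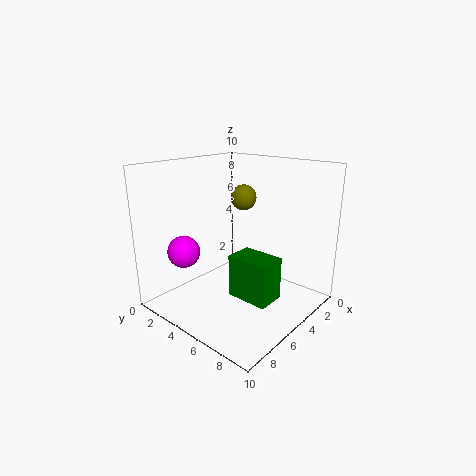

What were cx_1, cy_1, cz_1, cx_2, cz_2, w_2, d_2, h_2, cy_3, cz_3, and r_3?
cx_1 = 2
cy_1 = 3
cz_1 = 7
cx_2 = 4
cz_2 = 1
w_2 = 2
d_2 = 3
h_2 = 3
cy_3 = 4
cz_3 = 5
r_3 = 1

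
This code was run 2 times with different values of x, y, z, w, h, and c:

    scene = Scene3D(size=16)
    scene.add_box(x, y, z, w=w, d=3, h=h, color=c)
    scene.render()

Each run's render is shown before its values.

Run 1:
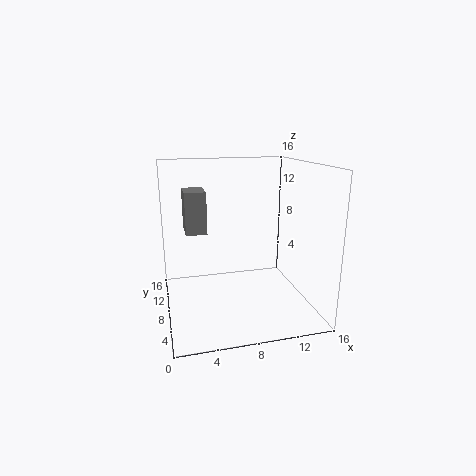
x = 2, y = 4, z = 10, w = 2, h = 4, c = 'gray'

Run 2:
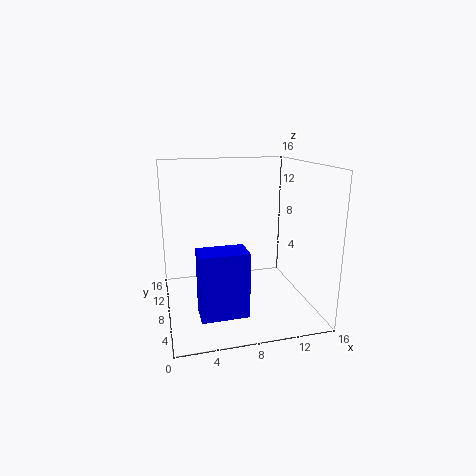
x = 3, y = 3, z = 1, w = 5, h = 7, c = 'blue'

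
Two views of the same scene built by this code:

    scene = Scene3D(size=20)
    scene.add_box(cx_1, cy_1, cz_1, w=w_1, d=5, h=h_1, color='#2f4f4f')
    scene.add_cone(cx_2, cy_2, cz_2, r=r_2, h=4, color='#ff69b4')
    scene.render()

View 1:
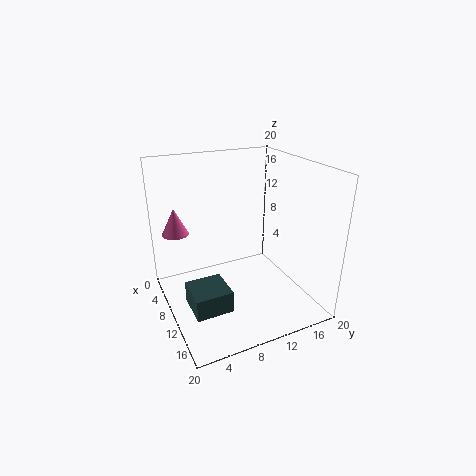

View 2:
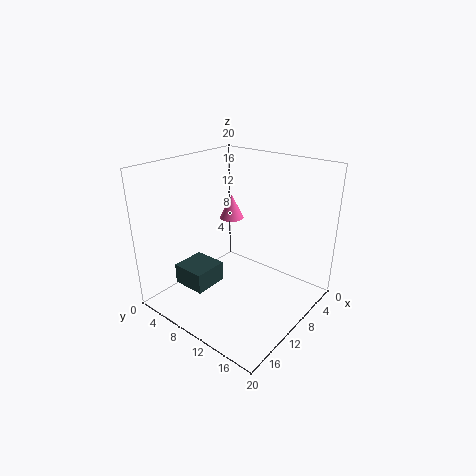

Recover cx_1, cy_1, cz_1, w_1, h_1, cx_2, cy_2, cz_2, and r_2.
cx_1 = 10; cy_1 = 2; cz_1 = 2; w_1 = 5; h_1 = 3; cx_2 = 3; cy_2 = 3; cz_2 = 9; r_2 = 2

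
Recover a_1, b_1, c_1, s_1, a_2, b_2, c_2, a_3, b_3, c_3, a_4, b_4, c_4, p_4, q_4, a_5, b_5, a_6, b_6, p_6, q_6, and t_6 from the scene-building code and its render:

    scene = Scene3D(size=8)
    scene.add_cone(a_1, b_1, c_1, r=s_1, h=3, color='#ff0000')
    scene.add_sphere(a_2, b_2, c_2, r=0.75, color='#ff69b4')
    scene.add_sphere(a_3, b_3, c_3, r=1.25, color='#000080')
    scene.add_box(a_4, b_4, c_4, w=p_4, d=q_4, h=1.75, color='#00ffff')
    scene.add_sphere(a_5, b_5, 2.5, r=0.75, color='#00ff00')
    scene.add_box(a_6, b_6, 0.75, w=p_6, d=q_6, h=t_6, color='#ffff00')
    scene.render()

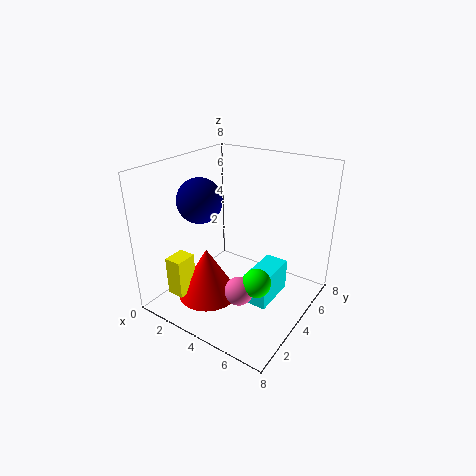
a_1 = 2.5
b_1 = 3
c_1 = 0.25
s_1 = 1.75
a_2 = 5.25
b_2 = 2.25
c_2 = 2
a_3 = 2
b_3 = 3.25
c_3 = 6
a_4 = 5.25
b_4 = 2.75
c_4 = 1
p_4 = 1.25
q_4 = 2.5
a_5 = 6
b_5 = 2.75
a_6 = 1
b_6 = 1.25
p_6 = 1
q_6 = 1.25
t_6 = 2.25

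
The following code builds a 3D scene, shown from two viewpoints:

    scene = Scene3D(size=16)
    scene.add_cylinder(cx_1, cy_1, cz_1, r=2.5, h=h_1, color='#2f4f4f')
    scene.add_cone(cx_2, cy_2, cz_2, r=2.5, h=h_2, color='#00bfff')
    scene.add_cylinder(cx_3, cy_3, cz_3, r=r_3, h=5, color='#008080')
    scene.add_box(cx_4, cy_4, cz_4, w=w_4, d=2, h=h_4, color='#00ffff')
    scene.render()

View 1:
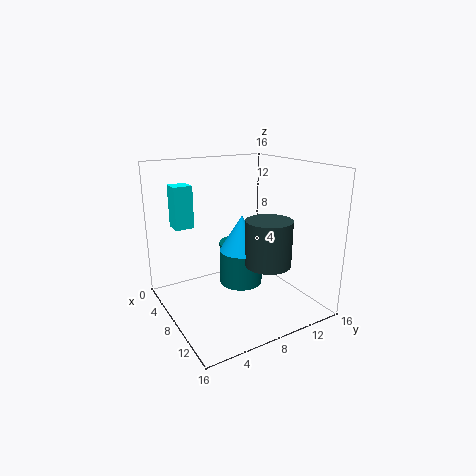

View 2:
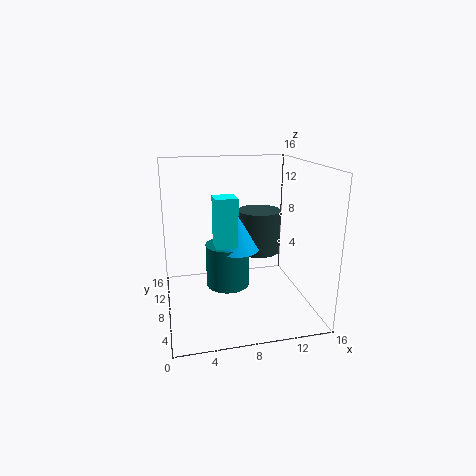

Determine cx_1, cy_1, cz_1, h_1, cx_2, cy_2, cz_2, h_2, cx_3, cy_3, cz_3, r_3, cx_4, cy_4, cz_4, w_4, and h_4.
cx_1 = 11, cy_1 = 10, cz_1 = 5.5, h_1 = 5, cx_2 = 8, cy_2 = 8.5, cz_2 = 6.5, h_2 = 4, cx_3 = 7, cy_3 = 9, cz_3 = 2, r_3 = 2.5, cx_4 = 4.5, cy_4 = 1.5, cz_4 = 9.5, w_4 = 2, h_4 = 4.5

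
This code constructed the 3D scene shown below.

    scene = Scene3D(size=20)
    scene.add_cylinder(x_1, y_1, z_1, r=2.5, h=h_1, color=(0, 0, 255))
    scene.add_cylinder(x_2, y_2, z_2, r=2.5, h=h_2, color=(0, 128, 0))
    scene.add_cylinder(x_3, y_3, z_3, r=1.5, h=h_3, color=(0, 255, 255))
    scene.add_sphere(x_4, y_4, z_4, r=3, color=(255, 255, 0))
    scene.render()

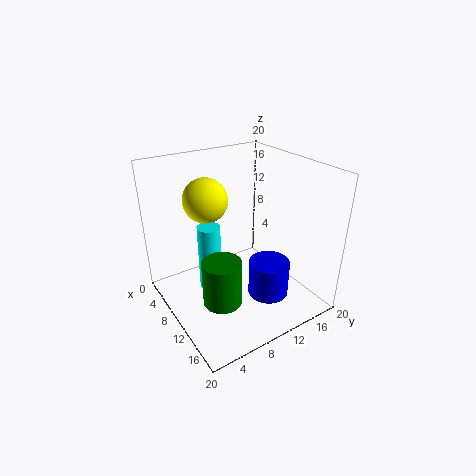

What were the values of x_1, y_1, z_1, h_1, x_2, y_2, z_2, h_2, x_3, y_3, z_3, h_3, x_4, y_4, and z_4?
x_1 = 17
y_1 = 10
z_1 = 5.5
h_1 = 4.5
x_2 = 14
y_2 = 5
z_2 = 4
h_2 = 6
x_3 = 10
y_3 = 5.5
z_3 = 4
h_3 = 9
x_4 = 7.5
y_4 = 6.5
z_4 = 15.5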